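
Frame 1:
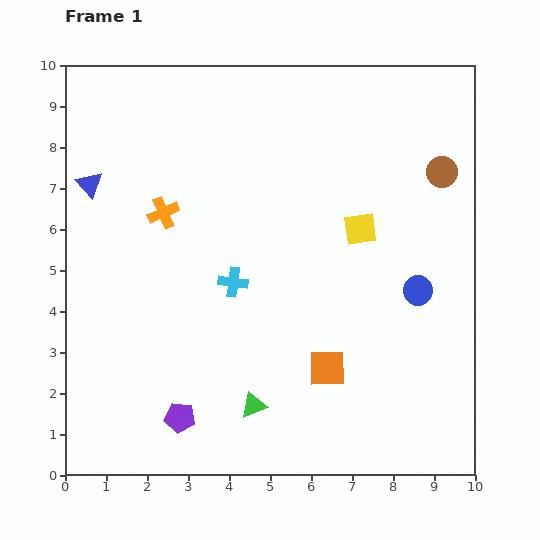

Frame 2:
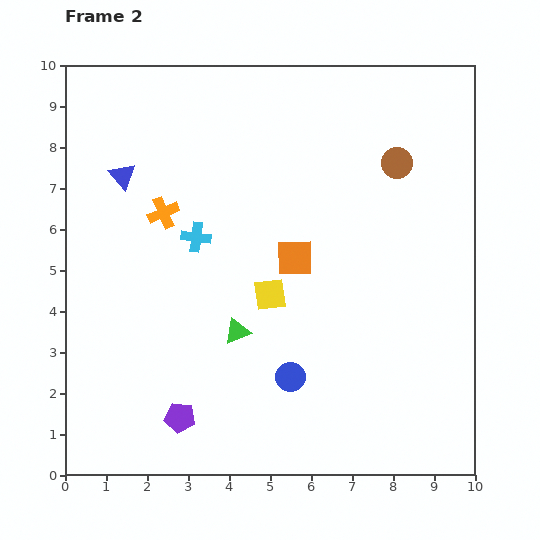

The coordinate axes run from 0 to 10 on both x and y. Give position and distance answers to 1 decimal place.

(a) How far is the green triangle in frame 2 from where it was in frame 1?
1.8

The green triangle moved from (4.6, 1.7) to (4.2, 3.5), a distance of √(0.4² + 1.8²) ≈ 1.8.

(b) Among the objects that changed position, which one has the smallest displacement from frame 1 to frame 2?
the blue triangle

(moved 0.8)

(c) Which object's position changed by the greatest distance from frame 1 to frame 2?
the blue circle

(moved 3.7; next 2.8)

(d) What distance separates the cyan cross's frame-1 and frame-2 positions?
1.4

The cyan cross moved from (4.1, 4.7) to (3.2, 5.8), a distance of √(0.9² + 1.1²) ≈ 1.4.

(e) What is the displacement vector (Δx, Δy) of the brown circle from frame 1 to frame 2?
(-1.1, 0.2)

The brown circle was at (9.2, 7.4) in frame 1 and (8.1, 7.6) in frame 2.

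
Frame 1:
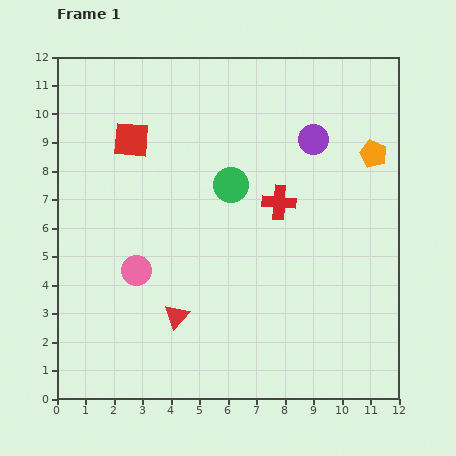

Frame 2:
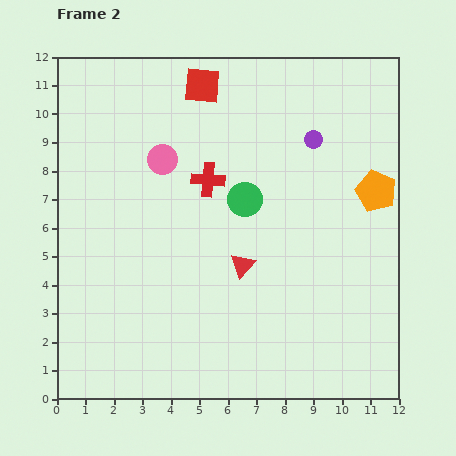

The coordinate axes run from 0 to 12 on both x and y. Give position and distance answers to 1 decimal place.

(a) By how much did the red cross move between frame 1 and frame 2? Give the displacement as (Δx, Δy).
(-2.5, 0.8)

The red cross was at (7.8, 6.9) in frame 1 and (5.3, 7.7) in frame 2.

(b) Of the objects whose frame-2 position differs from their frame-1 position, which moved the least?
the green circle

(moved 0.7)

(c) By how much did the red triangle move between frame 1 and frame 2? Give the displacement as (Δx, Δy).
(2.3, 1.8)

The red triangle was at (4.2, 2.9) in frame 1 and (6.5, 4.7) in frame 2.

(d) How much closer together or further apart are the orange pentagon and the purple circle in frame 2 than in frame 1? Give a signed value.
+0.6

Distance in frame 1: 2.2. Distance in frame 2: 2.8.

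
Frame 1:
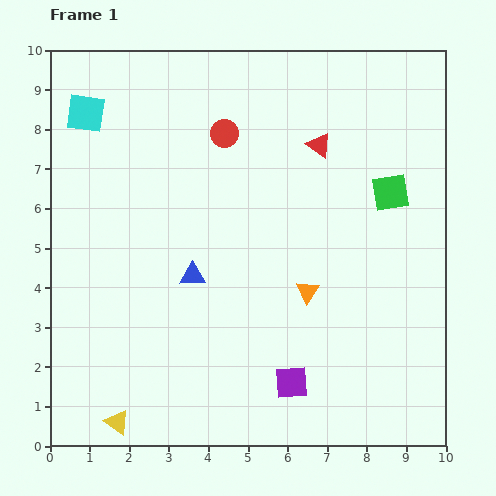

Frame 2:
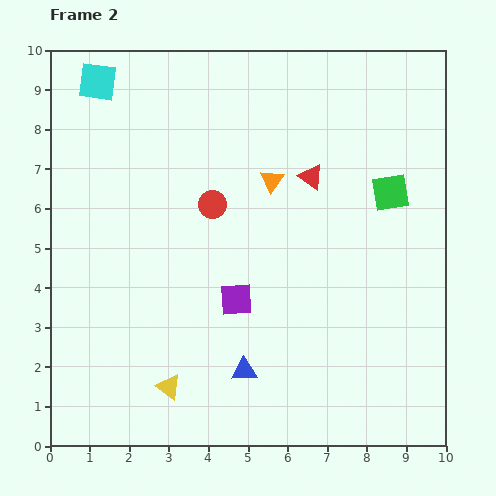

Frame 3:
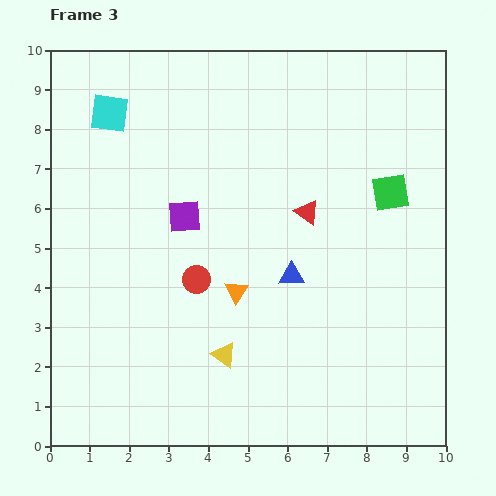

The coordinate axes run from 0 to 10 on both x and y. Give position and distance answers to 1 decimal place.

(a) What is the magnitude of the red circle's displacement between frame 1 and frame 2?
1.8

The red circle moved from (4.4, 7.9) to (4.1, 6.1), a distance of √(0.3² + 1.8²) ≈ 1.8.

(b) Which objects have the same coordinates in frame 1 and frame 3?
the green square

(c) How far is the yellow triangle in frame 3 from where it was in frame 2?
1.6

The yellow triangle moved from (3.0, 1.5) to (4.4, 2.3), a distance of √(1.4² + 0.8²) ≈ 1.6.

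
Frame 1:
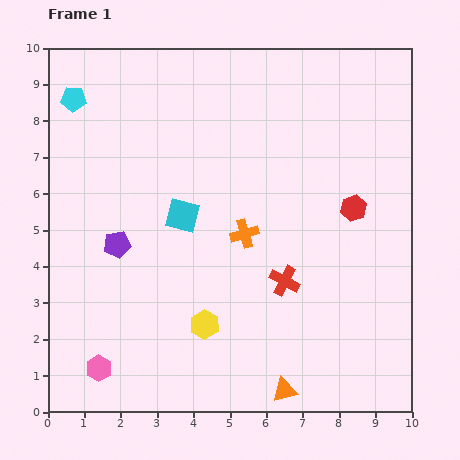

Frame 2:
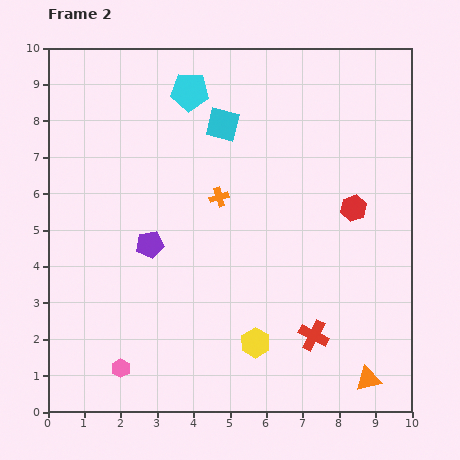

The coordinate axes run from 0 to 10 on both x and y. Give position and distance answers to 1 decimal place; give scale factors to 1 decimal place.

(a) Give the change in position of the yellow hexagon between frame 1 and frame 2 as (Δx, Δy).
(1.4, -0.5)

The yellow hexagon was at (4.3, 2.4) in frame 1 and (5.7, 1.9) in frame 2.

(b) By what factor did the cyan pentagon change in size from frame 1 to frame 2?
1.5×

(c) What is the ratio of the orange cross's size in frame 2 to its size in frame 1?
0.7×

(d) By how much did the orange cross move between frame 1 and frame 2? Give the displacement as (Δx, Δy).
(-0.7, 1.0)

The orange cross was at (5.4, 4.9) in frame 1 and (4.7, 5.9) in frame 2.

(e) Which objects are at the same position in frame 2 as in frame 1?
the red hexagon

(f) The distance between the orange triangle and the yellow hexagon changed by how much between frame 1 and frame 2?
+0.5

Distance in frame 1: 2.8. Distance in frame 2: 3.3.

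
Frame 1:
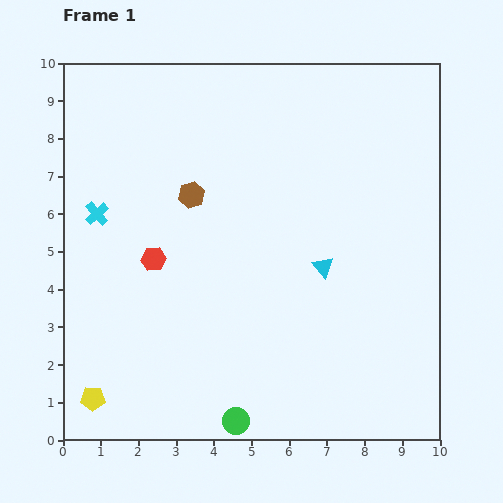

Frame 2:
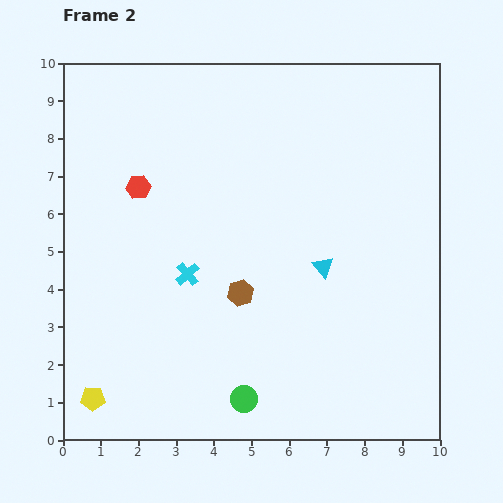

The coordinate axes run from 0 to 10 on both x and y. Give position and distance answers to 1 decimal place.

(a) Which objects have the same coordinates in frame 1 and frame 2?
the cyan triangle, the yellow pentagon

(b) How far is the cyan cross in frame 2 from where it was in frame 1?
2.9

The cyan cross moved from (0.9, 6.0) to (3.3, 4.4), a distance of √(2.4² + 1.6²) ≈ 2.9.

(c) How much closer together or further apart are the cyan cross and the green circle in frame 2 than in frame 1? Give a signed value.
-3.0

Distance in frame 1: 6.6. Distance in frame 2: 3.6.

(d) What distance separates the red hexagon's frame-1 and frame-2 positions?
1.9

The red hexagon moved from (2.4, 4.8) to (2.0, 6.7), a distance of √(0.4² + 1.9²) ≈ 1.9.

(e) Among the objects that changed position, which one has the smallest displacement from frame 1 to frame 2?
the green circle

(moved 0.6)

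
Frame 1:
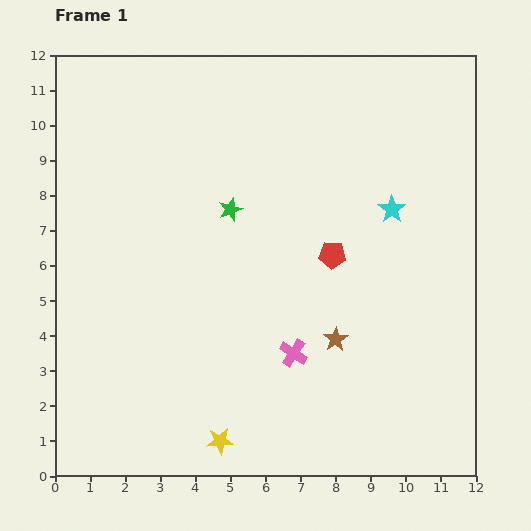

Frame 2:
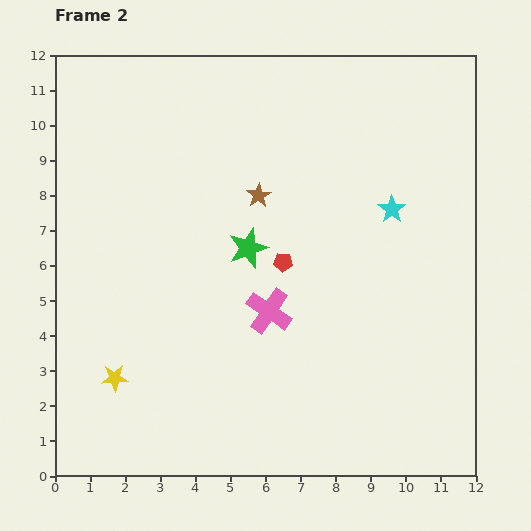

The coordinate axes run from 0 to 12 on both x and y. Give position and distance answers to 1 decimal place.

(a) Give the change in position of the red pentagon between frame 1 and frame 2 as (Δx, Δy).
(-1.4, -0.2)

The red pentagon was at (7.9, 6.3) in frame 1 and (6.5, 6.1) in frame 2.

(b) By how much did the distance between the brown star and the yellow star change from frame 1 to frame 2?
+2.2

Distance in frame 1: 4.4. Distance in frame 2: 6.6.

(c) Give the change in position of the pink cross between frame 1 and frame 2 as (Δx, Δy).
(-0.7, 1.2)

The pink cross was at (6.8, 3.5) in frame 1 and (6.1, 4.7) in frame 2.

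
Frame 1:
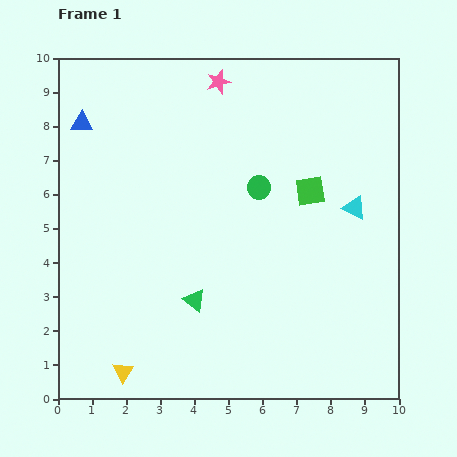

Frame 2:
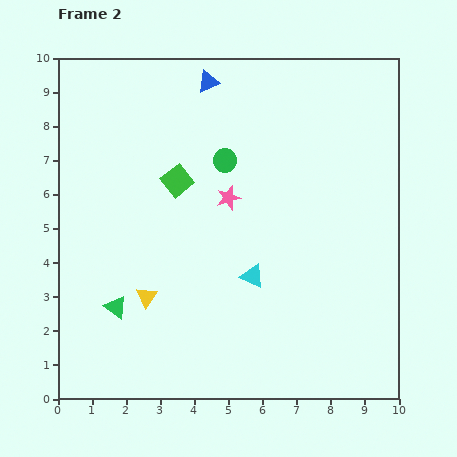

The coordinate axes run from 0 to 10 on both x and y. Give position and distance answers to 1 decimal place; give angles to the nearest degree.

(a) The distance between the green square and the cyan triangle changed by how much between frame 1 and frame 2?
+2.2

Distance in frame 1: 1.4. Distance in frame 2: 3.6.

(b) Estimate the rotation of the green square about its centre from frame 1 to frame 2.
31° counter-clockwise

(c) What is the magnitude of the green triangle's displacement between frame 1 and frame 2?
2.3

The green triangle moved from (4.0, 2.9) to (1.7, 2.7), a distance of √(2.3² + 0.2²) ≈ 2.3.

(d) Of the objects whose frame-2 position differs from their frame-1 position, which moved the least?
the green circle

(moved 1.3)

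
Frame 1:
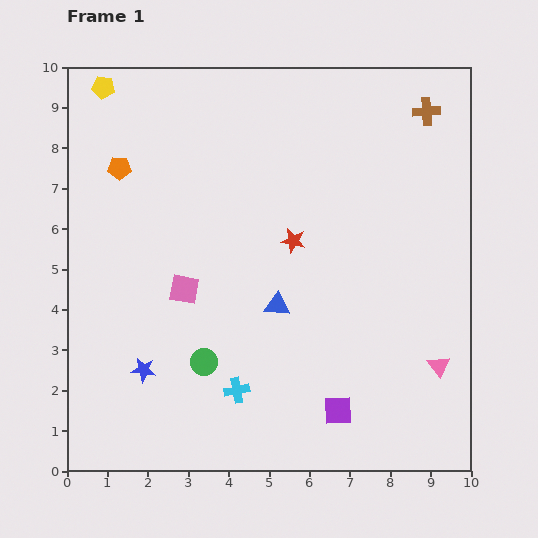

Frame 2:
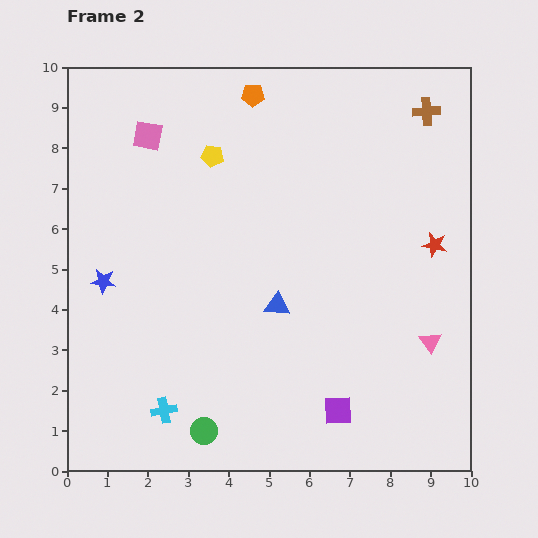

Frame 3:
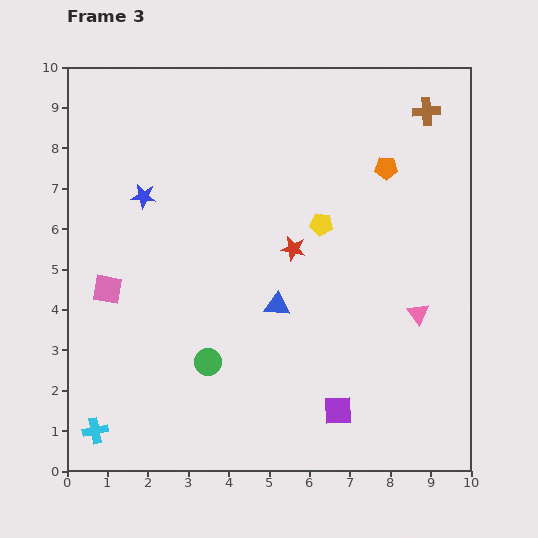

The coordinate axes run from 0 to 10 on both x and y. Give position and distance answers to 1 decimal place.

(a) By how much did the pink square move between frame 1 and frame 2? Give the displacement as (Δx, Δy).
(-0.9, 3.8)

The pink square was at (2.9, 4.5) in frame 1 and (2.0, 8.3) in frame 2.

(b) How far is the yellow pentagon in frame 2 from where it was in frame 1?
3.2

The yellow pentagon moved from (0.9, 9.5) to (3.6, 7.8), a distance of √(2.7² + 1.7²) ≈ 3.2.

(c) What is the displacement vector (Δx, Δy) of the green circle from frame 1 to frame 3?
(0.1, 0.0)

The green circle was at (3.4, 2.7) in frame 1 and (3.5, 2.7) in frame 3.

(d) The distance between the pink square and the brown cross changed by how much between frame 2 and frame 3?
+2.1

Distance in frame 2: 6.9. Distance in frame 3: 9.0.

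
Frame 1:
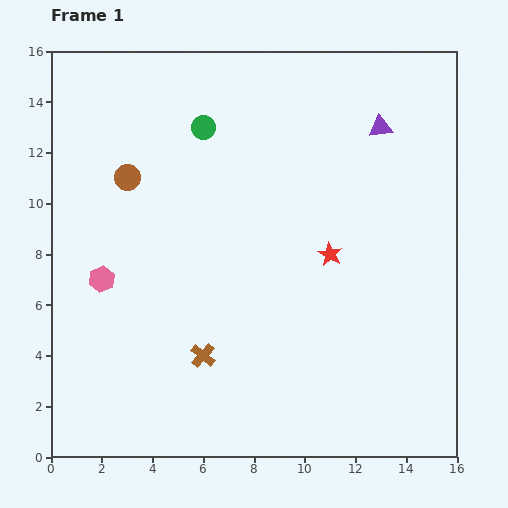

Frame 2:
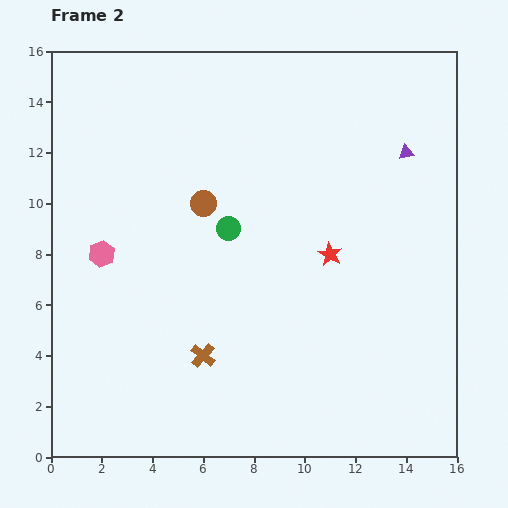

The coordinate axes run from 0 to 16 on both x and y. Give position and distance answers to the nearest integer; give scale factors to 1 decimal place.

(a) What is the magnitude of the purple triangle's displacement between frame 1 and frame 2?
1

The purple triangle moved from (13, 13) to (14, 12), a distance of √(1² + 1²) ≈ 1.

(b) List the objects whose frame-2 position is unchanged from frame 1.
the brown cross, the red star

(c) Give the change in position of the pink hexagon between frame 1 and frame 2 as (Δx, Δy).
(0, 1)

The pink hexagon was at (2, 7) in frame 1 and (2, 8) in frame 2.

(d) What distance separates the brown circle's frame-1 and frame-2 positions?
3

The brown circle moved from (3, 11) to (6, 10), a distance of √(3² + 1²) ≈ 3.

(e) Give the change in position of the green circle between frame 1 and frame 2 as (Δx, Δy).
(1, -4)

The green circle was at (6, 13) in frame 1 and (7, 9) in frame 2.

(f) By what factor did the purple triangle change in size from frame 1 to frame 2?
0.6×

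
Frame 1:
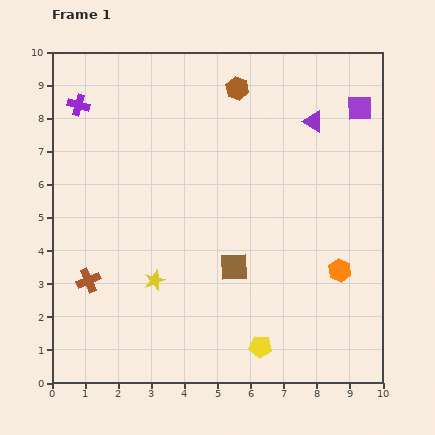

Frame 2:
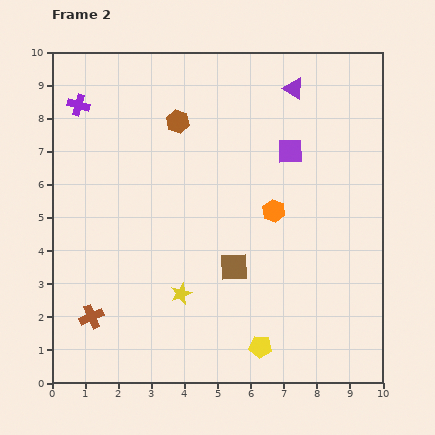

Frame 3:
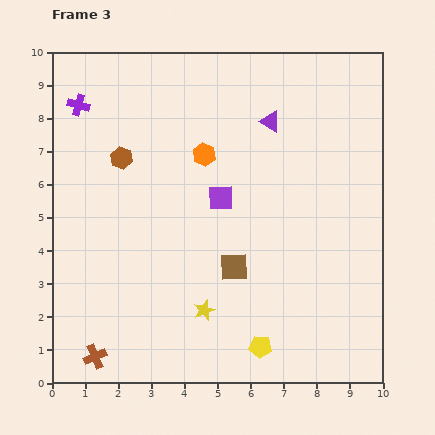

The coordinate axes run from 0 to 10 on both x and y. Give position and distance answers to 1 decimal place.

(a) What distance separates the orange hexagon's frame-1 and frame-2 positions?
2.7

The orange hexagon moved from (8.7, 3.4) to (6.7, 5.2), a distance of √(2.0² + 1.8²) ≈ 2.7.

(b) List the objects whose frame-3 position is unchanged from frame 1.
the brown square, the yellow pentagon, the purple cross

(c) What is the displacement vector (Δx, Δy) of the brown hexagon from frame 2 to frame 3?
(-1.7, -1.1)

The brown hexagon was at (3.8, 7.9) in frame 2 and (2.1, 6.8) in frame 3.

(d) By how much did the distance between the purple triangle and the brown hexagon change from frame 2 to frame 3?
+1.0

Distance in frame 2: 3.6. Distance in frame 3: 4.6.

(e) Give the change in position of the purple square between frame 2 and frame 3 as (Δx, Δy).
(-2.1, -1.4)

The purple square was at (7.2, 7.0) in frame 2 and (5.1, 5.6) in frame 3.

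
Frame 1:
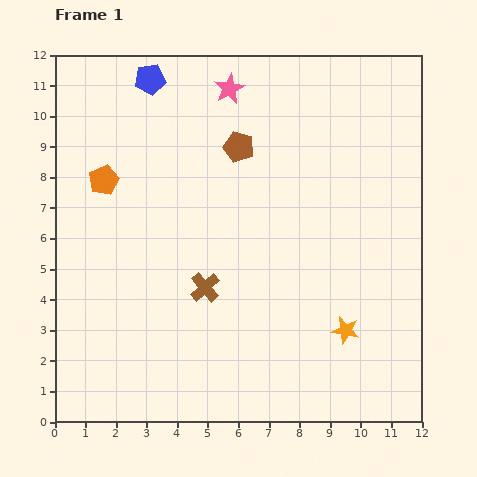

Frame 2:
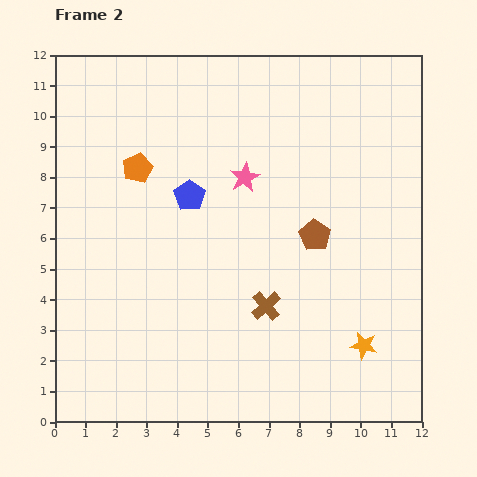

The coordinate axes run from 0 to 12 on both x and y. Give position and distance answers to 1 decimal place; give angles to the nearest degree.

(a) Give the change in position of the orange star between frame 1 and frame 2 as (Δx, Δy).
(0.6, -0.5)

The orange star was at (9.5, 3.0) in frame 1 and (10.1, 2.5) in frame 2.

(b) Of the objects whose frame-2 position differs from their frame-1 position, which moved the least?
the orange star

(moved 0.8)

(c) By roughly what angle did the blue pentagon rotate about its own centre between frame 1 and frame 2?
28° counter-clockwise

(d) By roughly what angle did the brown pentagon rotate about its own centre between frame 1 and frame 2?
16° clockwise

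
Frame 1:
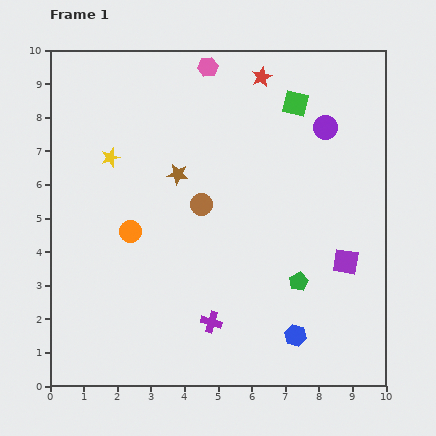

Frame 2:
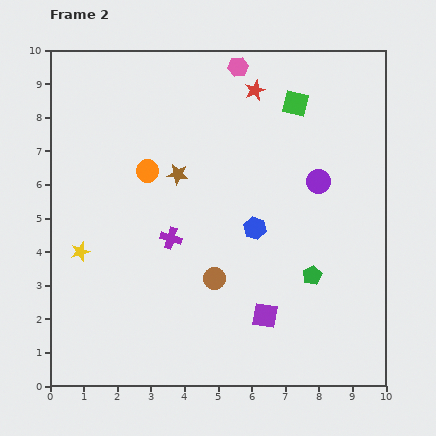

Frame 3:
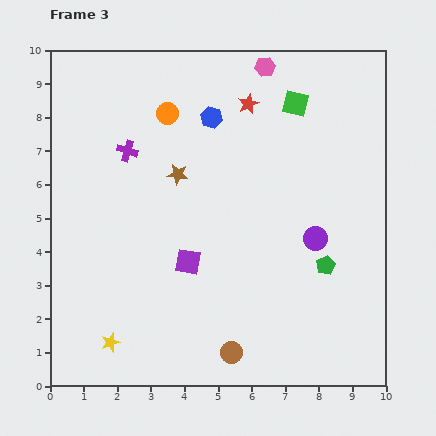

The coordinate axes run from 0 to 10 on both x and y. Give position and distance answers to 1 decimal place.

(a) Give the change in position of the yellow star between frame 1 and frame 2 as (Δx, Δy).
(-0.9, -2.8)

The yellow star was at (1.8, 6.8) in frame 1 and (0.9, 4.0) in frame 2.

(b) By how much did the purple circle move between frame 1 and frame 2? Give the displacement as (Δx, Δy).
(-0.2, -1.6)

The purple circle was at (8.2, 7.7) in frame 1 and (8.0, 6.1) in frame 2.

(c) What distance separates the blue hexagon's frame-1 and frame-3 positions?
7.0

The blue hexagon moved from (7.3, 1.5) to (4.8, 8.0), a distance of √(2.5² + 6.5²) ≈ 7.0.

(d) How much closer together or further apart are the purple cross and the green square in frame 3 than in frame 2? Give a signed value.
-0.2

Distance in frame 2: 5.4. Distance in frame 3: 5.2.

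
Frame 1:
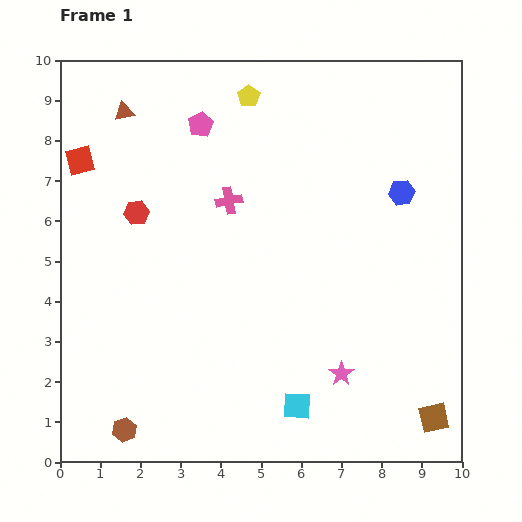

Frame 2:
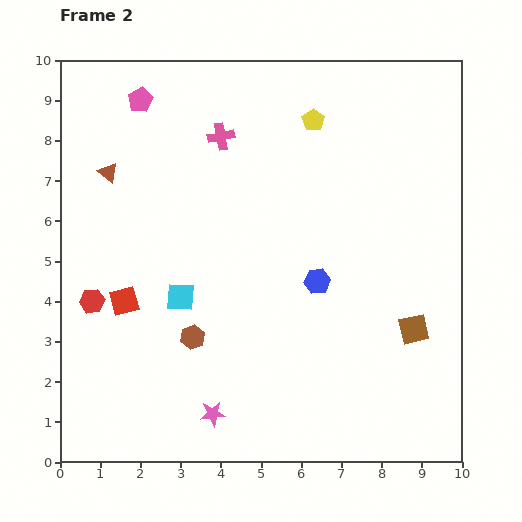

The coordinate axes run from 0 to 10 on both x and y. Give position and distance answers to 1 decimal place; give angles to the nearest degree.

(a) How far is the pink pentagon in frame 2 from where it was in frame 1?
1.6

The pink pentagon moved from (3.5, 8.4) to (2.0, 9.0), a distance of √(1.5² + 0.6²) ≈ 1.6.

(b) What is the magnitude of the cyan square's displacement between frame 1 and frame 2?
4.0

The cyan square moved from (5.9, 1.4) to (3.0, 4.1), a distance of √(2.9² + 2.7²) ≈ 4.0.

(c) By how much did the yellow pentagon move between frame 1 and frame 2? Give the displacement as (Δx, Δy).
(1.6, -0.6)

The yellow pentagon was at (4.7, 9.1) in frame 1 and (6.3, 8.5) in frame 2.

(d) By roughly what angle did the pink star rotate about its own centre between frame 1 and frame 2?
28° clockwise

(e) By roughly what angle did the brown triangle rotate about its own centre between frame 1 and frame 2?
51° clockwise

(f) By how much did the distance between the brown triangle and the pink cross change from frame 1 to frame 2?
-0.5

Distance in frame 1: 3.4. Distance in frame 2: 2.9.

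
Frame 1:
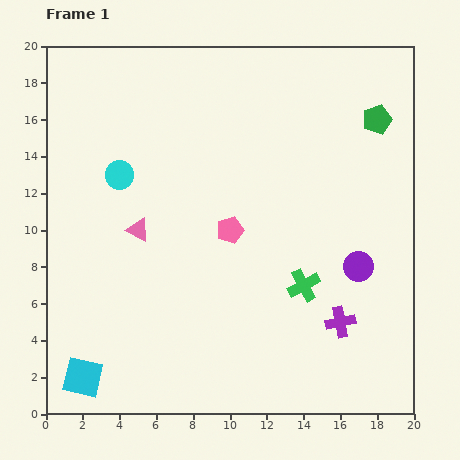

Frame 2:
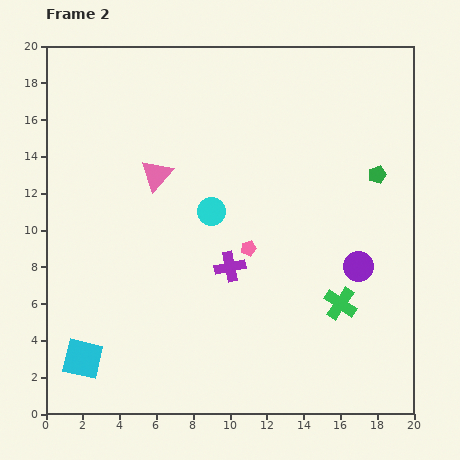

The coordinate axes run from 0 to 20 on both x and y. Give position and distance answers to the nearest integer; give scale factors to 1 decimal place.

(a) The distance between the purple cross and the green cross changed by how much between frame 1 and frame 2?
+3

Distance in frame 1: 3. Distance in frame 2: 6.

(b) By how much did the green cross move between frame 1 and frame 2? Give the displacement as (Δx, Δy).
(2, -1)

The green cross was at (14, 7) in frame 1 and (16, 6) in frame 2.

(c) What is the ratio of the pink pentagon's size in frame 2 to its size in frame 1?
0.6×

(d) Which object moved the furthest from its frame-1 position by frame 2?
the purple cross

(moved 7; next 5)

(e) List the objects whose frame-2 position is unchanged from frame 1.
the purple circle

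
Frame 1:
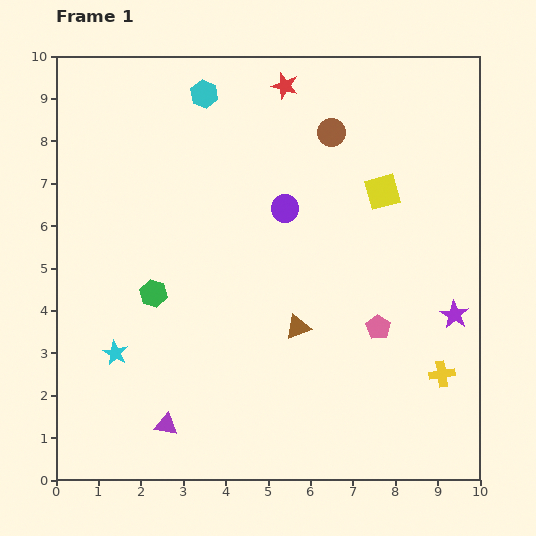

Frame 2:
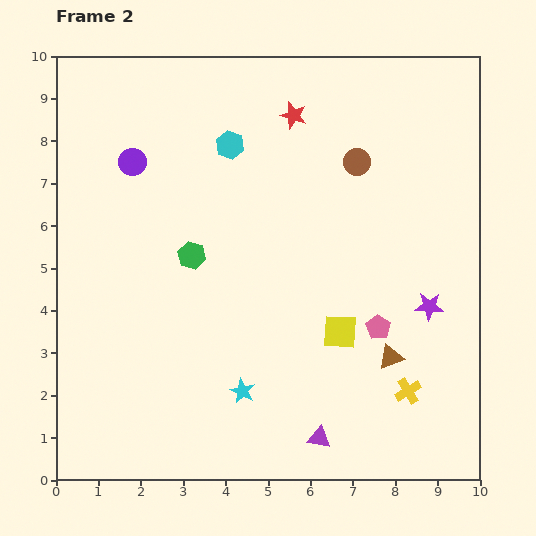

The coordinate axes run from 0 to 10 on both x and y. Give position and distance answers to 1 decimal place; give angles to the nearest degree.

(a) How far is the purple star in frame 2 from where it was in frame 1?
0.6

The purple star moved from (9.4, 3.9) to (8.8, 4.1), a distance of √(0.6² + 0.2²) ≈ 0.6.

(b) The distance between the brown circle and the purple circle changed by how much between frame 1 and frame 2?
+3.2

Distance in frame 1: 2.1. Distance in frame 2: 5.3.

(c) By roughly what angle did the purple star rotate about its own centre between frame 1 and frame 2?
27° counter-clockwise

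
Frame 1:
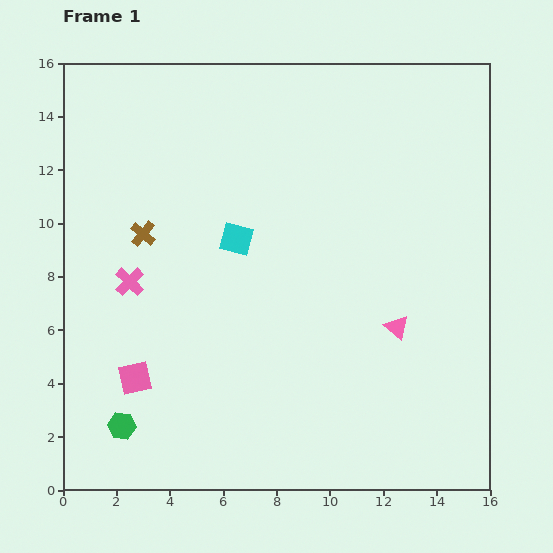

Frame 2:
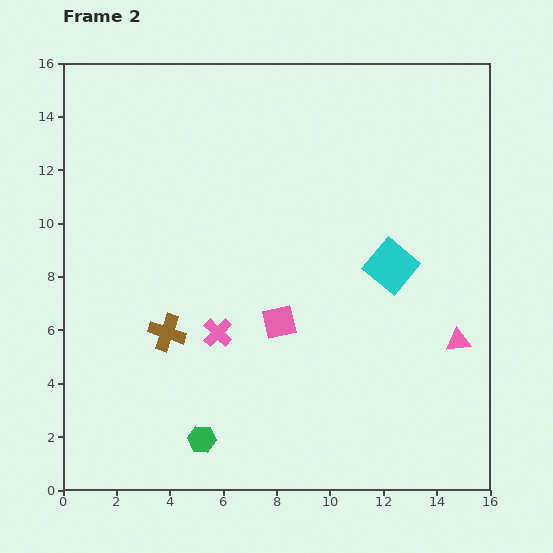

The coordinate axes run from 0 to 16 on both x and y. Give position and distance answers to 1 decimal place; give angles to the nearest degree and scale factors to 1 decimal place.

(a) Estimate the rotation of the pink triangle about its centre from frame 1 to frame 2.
48° counter-clockwise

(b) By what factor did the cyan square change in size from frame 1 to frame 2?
1.5×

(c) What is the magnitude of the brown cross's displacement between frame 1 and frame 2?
3.8

The brown cross moved from (3.0, 9.6) to (3.9, 5.9), a distance of √(0.9² + 3.7²) ≈ 3.8.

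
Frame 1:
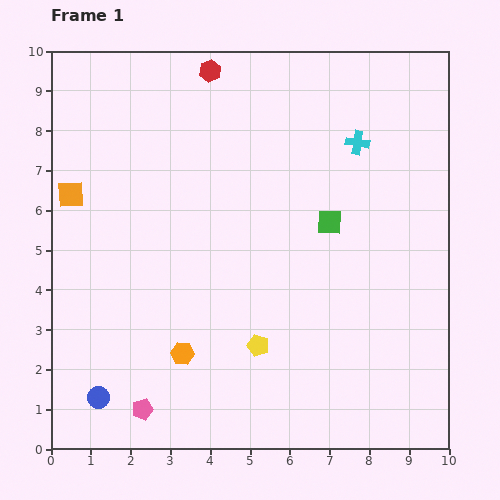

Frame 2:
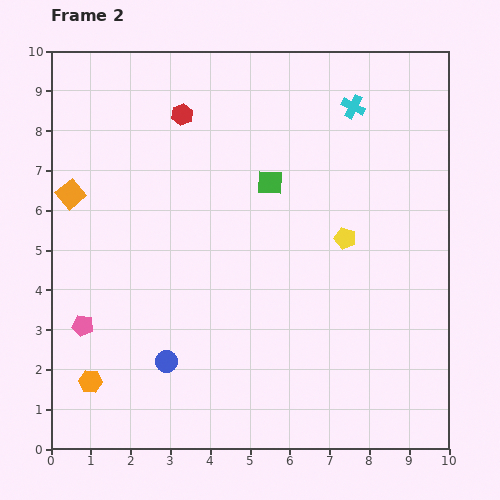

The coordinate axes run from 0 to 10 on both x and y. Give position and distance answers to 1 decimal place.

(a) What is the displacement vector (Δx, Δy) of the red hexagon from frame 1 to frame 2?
(-0.7, -1.1)

The red hexagon was at (4.0, 9.5) in frame 1 and (3.3, 8.4) in frame 2.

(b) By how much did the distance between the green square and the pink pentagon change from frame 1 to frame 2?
-0.7

Distance in frame 1: 6.6. Distance in frame 2: 5.9.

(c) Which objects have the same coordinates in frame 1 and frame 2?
the orange square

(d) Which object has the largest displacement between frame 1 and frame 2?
the yellow pentagon

(moved 3.5; next 2.6)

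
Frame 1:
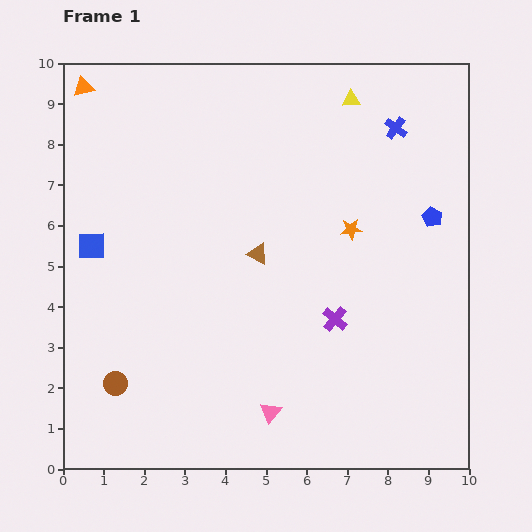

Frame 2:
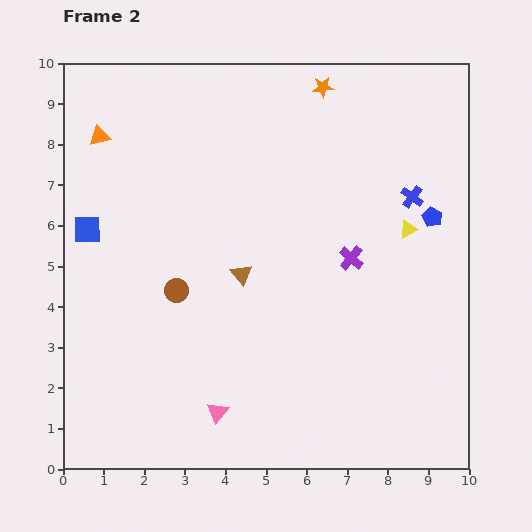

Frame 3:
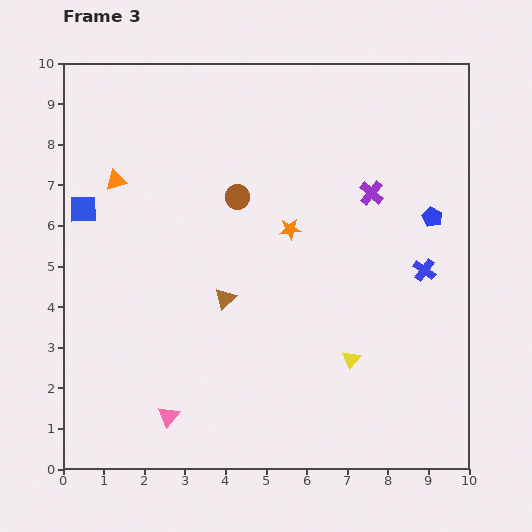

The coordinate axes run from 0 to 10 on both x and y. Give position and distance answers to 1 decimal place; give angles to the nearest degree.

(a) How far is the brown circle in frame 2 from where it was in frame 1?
2.7

The brown circle moved from (1.3, 2.1) to (2.8, 4.4), a distance of √(1.5² + 2.3²) ≈ 2.7.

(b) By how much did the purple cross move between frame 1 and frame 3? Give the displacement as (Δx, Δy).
(0.9, 3.1)

The purple cross was at (6.7, 3.7) in frame 1 and (7.6, 6.8) in frame 3.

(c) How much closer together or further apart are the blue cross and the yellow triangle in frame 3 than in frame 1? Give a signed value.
+1.5

Distance in frame 1: 1.3. Distance in frame 3: 2.8.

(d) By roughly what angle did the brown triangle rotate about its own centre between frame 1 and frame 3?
48° clockwise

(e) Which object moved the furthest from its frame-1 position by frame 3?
the yellow triangle

(moved 6.4; next 5.5)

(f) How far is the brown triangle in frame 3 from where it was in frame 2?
0.7

The brown triangle moved from (4.4, 4.8) to (4.0, 4.2), a distance of √(0.4² + 0.6²) ≈ 0.7.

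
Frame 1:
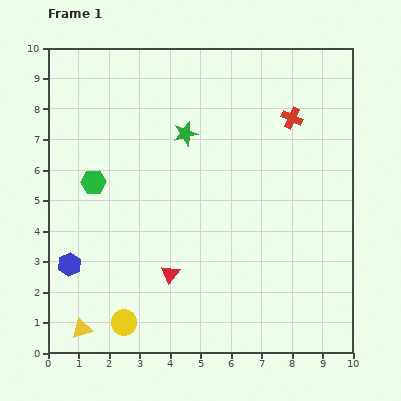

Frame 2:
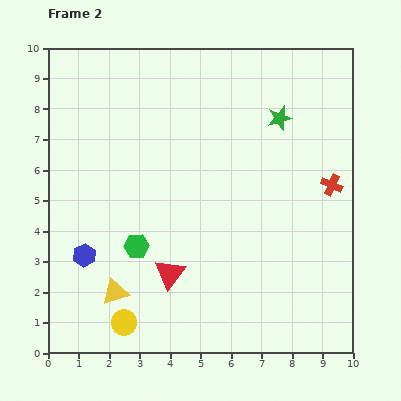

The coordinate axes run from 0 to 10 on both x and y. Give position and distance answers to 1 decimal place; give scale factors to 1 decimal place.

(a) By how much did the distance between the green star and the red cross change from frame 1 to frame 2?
-0.7

Distance in frame 1: 3.5. Distance in frame 2: 2.8.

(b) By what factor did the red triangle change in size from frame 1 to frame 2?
1.6×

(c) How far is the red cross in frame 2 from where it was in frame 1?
2.6

The red cross moved from (8.0, 7.7) to (9.3, 5.5), a distance of √(1.3² + 2.2²) ≈ 2.6.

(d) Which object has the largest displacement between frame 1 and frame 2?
the green star

(moved 3.1; next 2.6)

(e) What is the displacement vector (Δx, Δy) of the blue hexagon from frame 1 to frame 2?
(0.5, 0.3)

The blue hexagon was at (0.7, 2.9) in frame 1 and (1.2, 3.2) in frame 2.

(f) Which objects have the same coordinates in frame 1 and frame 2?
the red triangle, the yellow circle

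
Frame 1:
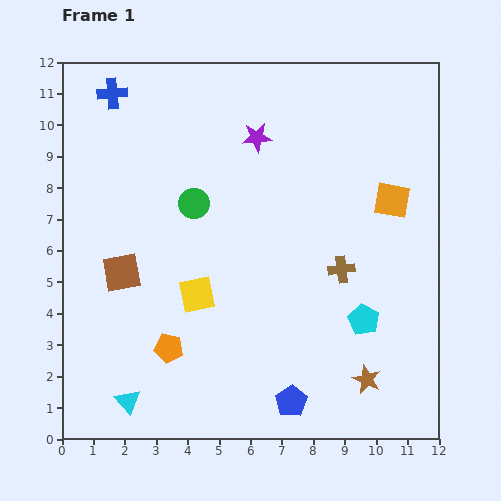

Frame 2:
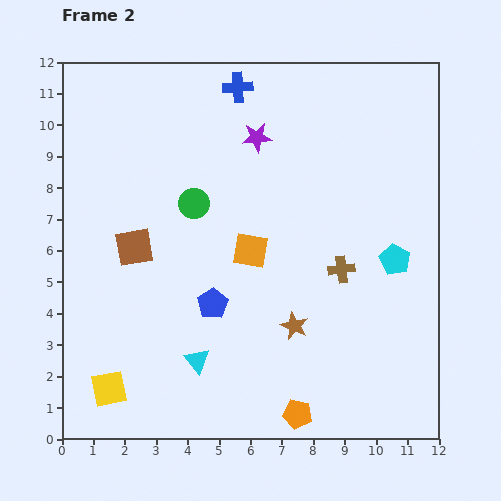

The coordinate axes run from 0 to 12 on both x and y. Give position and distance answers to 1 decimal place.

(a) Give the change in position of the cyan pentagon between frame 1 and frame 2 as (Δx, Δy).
(1.0, 1.9)

The cyan pentagon was at (9.6, 3.8) in frame 1 and (10.6, 5.7) in frame 2.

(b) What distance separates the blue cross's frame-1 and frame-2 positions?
4.0

The blue cross moved from (1.6, 11.0) to (5.6, 11.2), a distance of √(4.0² + 0.2²) ≈ 4.0.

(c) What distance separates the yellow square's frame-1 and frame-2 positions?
4.1

The yellow square moved from (4.3, 4.6) to (1.5, 1.6), a distance of √(2.8² + 3.0²) ≈ 4.1.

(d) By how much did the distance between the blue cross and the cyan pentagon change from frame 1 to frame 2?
-3.4

Distance in frame 1: 10.8. Distance in frame 2: 7.4.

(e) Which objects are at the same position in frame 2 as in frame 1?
the green circle, the brown cross, the purple star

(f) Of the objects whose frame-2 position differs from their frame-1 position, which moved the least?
the brown square

(moved 0.9)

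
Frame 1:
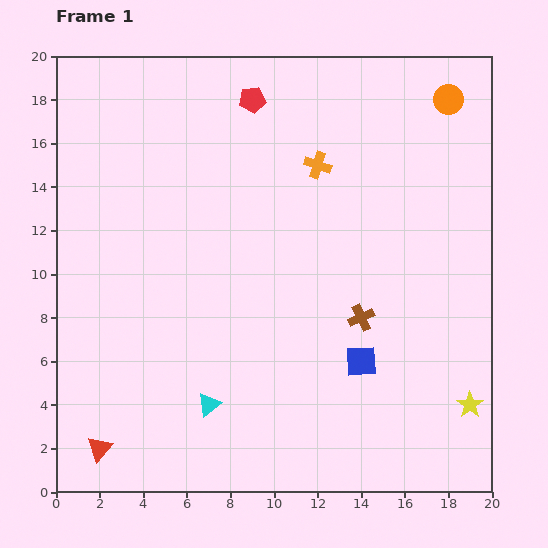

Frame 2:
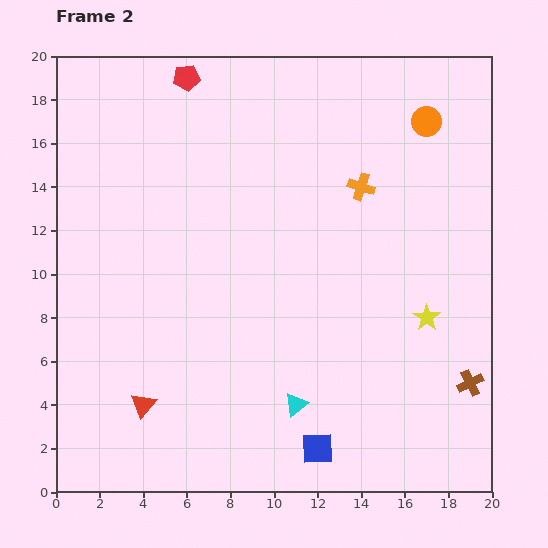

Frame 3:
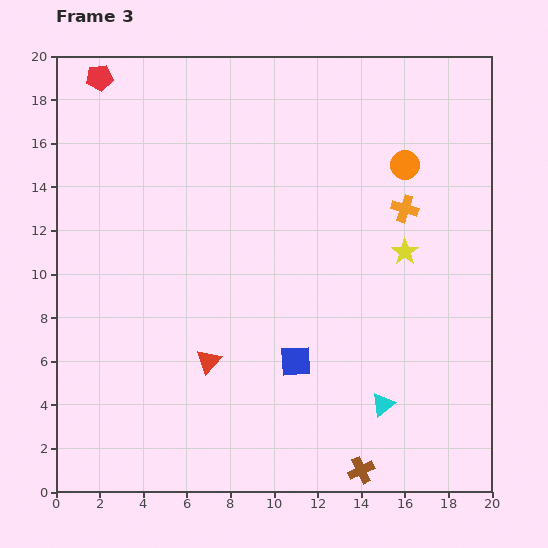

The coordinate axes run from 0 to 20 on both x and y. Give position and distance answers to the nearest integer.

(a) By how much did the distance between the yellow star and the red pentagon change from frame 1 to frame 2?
-1

Distance in frame 1: 17. Distance in frame 2: 16.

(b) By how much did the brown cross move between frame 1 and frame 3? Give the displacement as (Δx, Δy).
(0, -7)

The brown cross was at (14, 8) in frame 1 and (14, 1) in frame 3.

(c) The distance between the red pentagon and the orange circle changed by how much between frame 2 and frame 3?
+4

Distance in frame 2: 11. Distance in frame 3: 15.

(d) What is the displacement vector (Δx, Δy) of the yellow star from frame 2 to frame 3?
(-1, 3)

The yellow star was at (17, 8) in frame 2 and (16, 11) in frame 3.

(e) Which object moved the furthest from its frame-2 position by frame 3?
the brown cross

(moved 6; next 4)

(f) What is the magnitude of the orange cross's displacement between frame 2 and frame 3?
2

The orange cross moved from (14, 14) to (16, 13), a distance of √(2² + 1²) ≈ 2.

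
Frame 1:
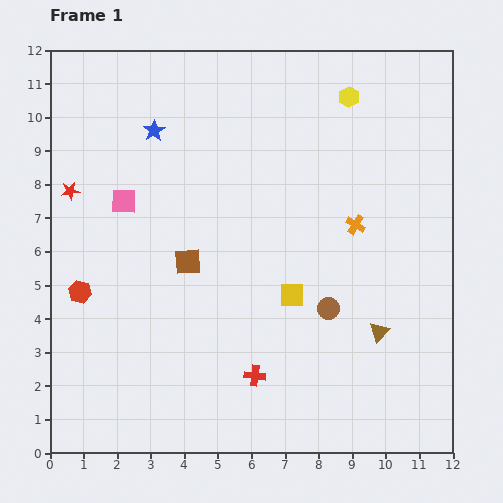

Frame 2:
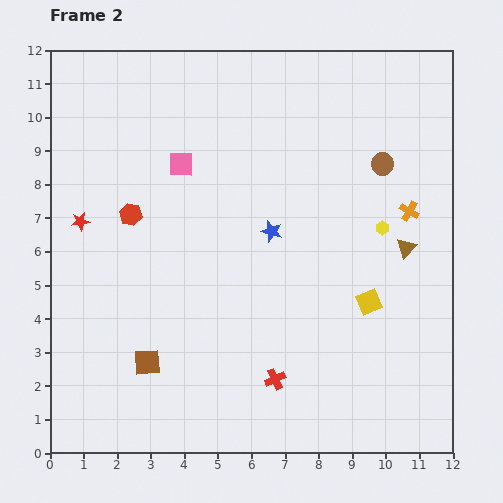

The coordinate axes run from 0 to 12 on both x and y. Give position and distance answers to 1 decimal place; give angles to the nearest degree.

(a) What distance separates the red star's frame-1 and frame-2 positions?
0.9

The red star moved from (0.6, 7.8) to (0.9, 6.9), a distance of √(0.3² + 0.9²) ≈ 0.9.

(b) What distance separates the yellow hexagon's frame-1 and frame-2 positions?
4.0

The yellow hexagon moved from (8.9, 10.6) to (9.9, 6.7), a distance of √(1.0² + 3.9²) ≈ 4.0.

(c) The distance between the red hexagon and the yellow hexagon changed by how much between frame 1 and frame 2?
-2.4

Distance in frame 1: 9.9. Distance in frame 2: 7.5.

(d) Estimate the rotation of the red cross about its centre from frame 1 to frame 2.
30° counter-clockwise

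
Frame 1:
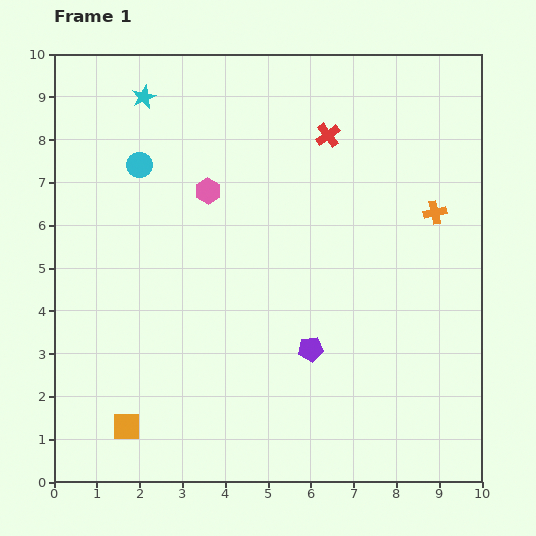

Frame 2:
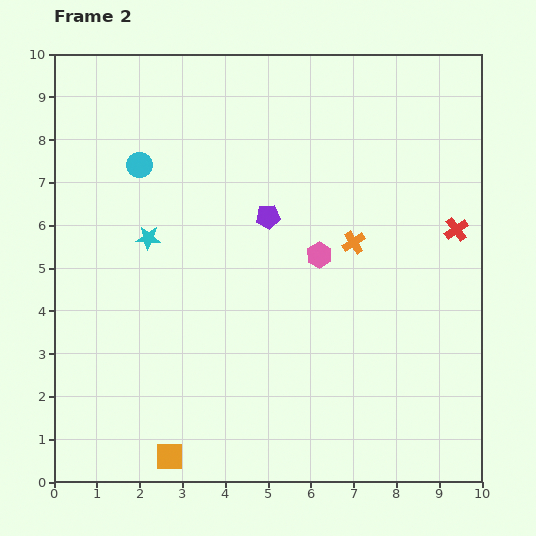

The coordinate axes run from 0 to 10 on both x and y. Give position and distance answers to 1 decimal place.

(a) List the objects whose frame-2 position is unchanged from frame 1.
the cyan circle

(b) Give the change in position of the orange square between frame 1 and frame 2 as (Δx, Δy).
(1.0, -0.7)

The orange square was at (1.7, 1.3) in frame 1 and (2.7, 0.6) in frame 2.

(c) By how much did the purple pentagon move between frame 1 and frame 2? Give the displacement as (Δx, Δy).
(-1.0, 3.1)

The purple pentagon was at (6.0, 3.1) in frame 1 and (5.0, 6.2) in frame 2.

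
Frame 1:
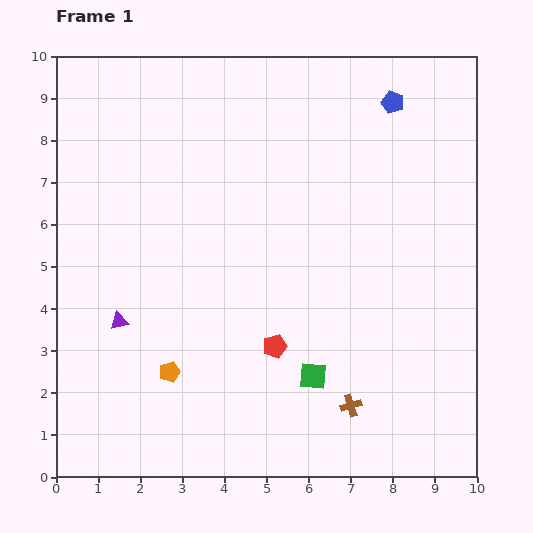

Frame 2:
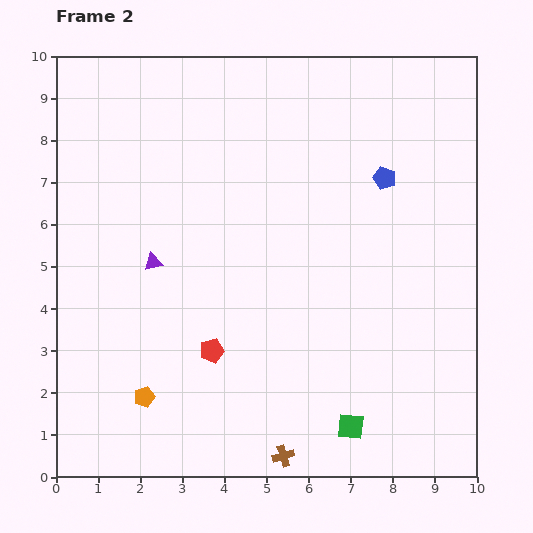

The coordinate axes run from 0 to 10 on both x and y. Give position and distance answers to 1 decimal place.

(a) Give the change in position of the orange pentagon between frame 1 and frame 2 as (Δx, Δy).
(-0.6, -0.6)

The orange pentagon was at (2.7, 2.5) in frame 1 and (2.1, 1.9) in frame 2.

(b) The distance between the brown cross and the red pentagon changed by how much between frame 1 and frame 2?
+0.7

Distance in frame 1: 2.3. Distance in frame 2: 3.0.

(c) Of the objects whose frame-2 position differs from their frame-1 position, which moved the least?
the orange pentagon

(moved 0.8)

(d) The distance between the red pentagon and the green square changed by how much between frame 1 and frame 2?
+2.7

Distance in frame 1: 1.1. Distance in frame 2: 3.8.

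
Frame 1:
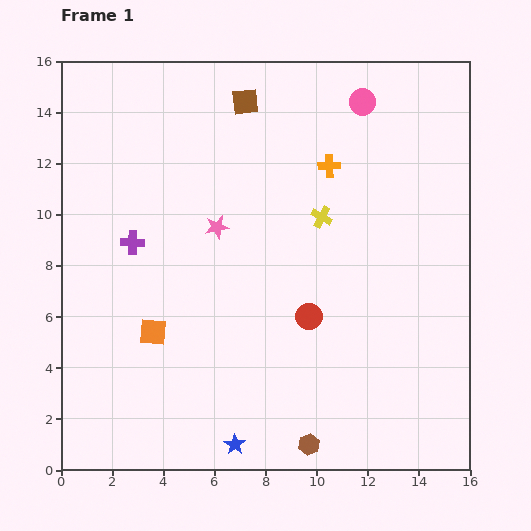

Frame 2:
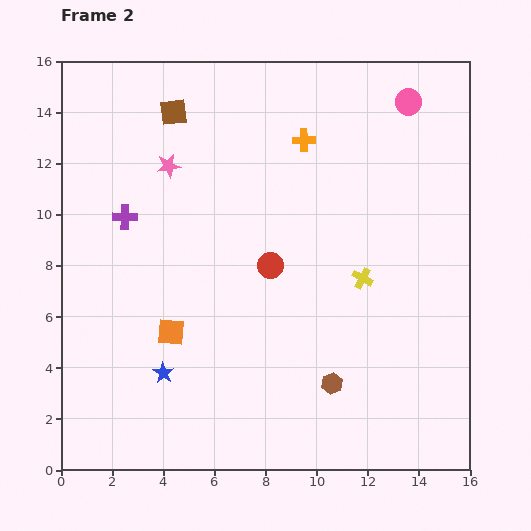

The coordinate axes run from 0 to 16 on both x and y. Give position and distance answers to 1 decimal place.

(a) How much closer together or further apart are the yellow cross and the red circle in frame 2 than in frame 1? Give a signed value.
-0.3

Distance in frame 1: 3.9. Distance in frame 2: 3.6.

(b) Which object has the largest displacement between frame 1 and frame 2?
the blue star

(moved 4.0; next 3.1)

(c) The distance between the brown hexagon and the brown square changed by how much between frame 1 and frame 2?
-1.3

Distance in frame 1: 13.6. Distance in frame 2: 12.3.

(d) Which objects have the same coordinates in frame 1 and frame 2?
none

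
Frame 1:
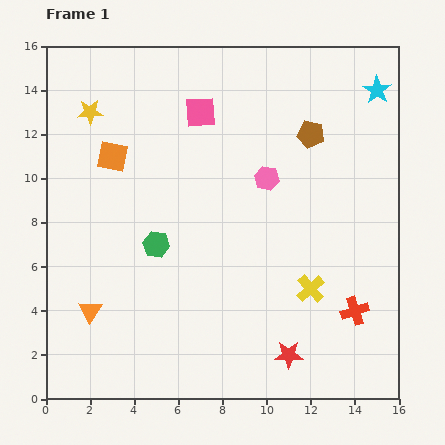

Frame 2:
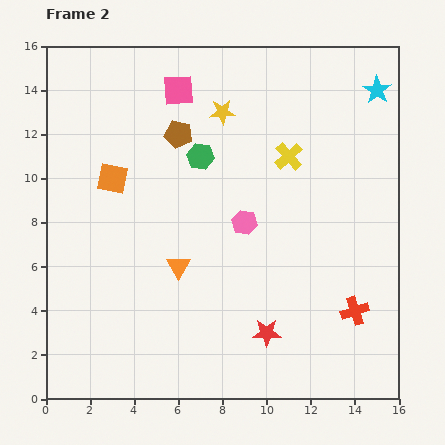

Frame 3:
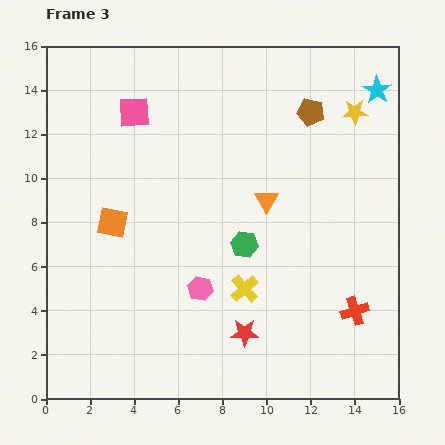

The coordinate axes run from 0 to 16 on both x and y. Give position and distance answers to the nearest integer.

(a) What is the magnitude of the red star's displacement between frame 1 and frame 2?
1

The red star moved from (11, 2) to (10, 3), a distance of √(1² + 1²) ≈ 1.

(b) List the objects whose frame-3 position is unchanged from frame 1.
the cyan star, the red cross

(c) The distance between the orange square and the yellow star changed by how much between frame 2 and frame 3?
+6

Distance in frame 2: 6. Distance in frame 3: 12.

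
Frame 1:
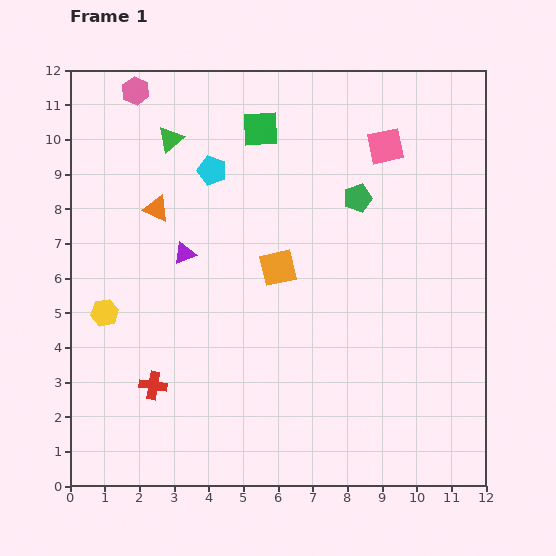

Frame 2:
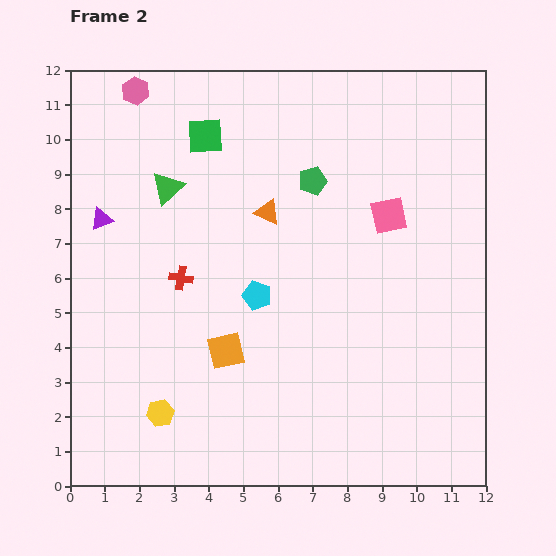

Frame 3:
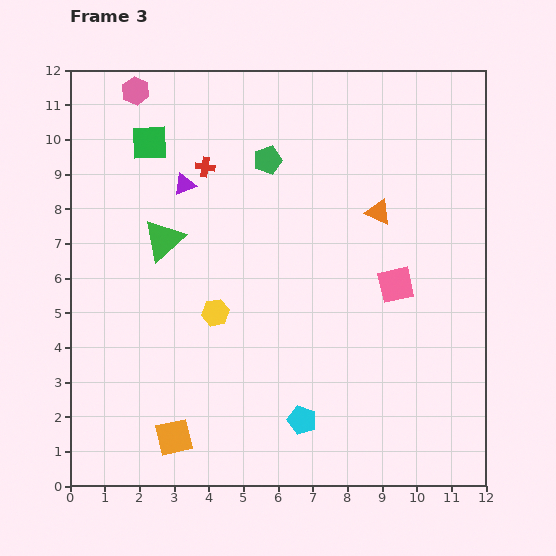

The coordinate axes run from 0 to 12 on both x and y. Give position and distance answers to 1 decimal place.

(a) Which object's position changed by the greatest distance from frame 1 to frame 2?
the cyan pentagon

(moved 3.8; next 3.3)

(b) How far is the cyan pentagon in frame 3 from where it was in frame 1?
7.7

The cyan pentagon moved from (4.1, 9.1) to (6.7, 1.9), a distance of √(2.6² + 7.2²) ≈ 7.7.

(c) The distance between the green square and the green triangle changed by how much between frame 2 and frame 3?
+0.9

Distance in frame 2: 1.9. Distance in frame 3: 2.8.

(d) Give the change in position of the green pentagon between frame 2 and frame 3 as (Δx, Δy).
(-1.3, 0.6)

The green pentagon was at (7.0, 8.8) in frame 2 and (5.7, 9.4) in frame 3.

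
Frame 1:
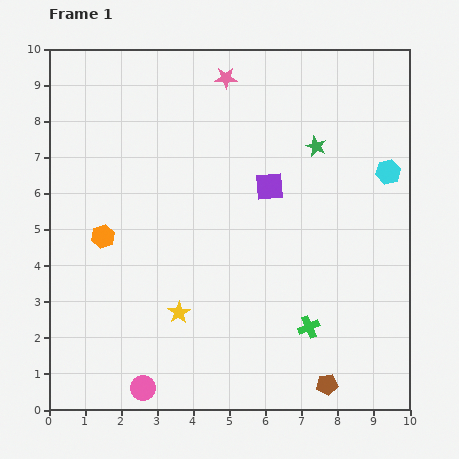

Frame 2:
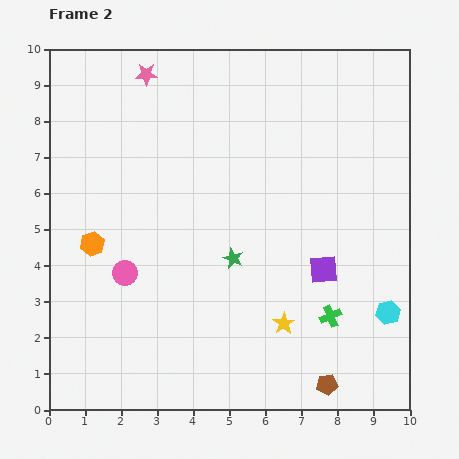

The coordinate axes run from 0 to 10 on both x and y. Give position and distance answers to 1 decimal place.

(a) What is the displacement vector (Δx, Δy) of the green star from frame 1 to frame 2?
(-2.3, -3.1)

The green star was at (7.4, 7.3) in frame 1 and (5.1, 4.2) in frame 2.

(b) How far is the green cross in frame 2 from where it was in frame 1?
0.7

The green cross moved from (7.2, 2.3) to (7.8, 2.6), a distance of √(0.6² + 0.3²) ≈ 0.7.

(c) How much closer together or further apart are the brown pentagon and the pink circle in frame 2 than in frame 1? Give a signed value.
+1.3

Distance in frame 1: 5.1. Distance in frame 2: 6.4.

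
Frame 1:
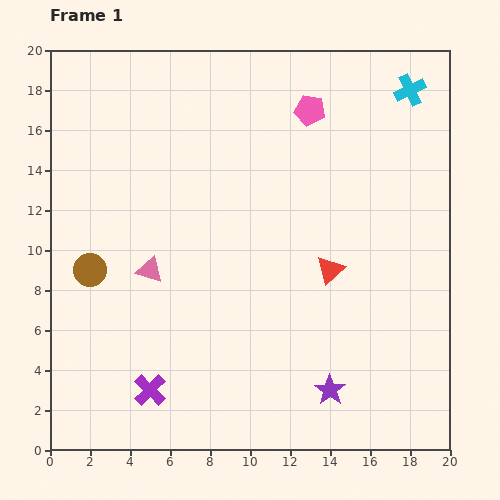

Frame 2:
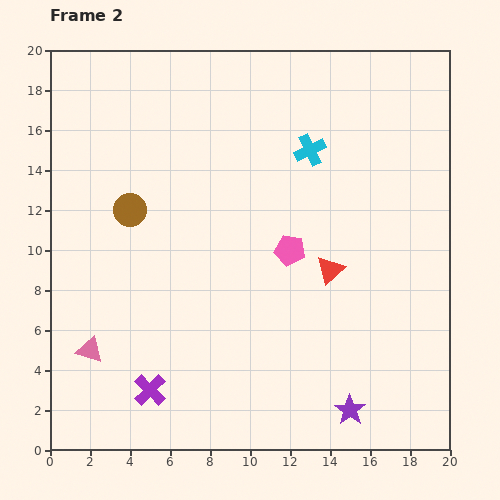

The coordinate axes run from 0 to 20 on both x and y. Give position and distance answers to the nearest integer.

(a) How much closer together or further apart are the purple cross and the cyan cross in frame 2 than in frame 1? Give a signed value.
-6

Distance in frame 1: 20. Distance in frame 2: 14.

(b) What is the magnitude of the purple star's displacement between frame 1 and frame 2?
1

The purple star moved from (14, 3) to (15, 2), a distance of √(1² + 1²) ≈ 1.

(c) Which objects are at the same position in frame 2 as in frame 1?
the red triangle, the purple cross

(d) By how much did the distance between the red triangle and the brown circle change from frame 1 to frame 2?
-2

Distance in frame 1: 12. Distance in frame 2: 10.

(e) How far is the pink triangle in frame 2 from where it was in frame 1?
5

The pink triangle moved from (5, 9) to (2, 5), a distance of √(3² + 4²) ≈ 5.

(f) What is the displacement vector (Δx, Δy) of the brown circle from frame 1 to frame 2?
(2, 3)

The brown circle was at (2, 9) in frame 1 and (4, 12) in frame 2.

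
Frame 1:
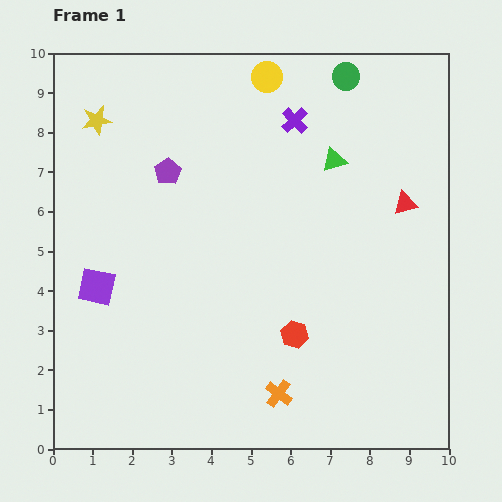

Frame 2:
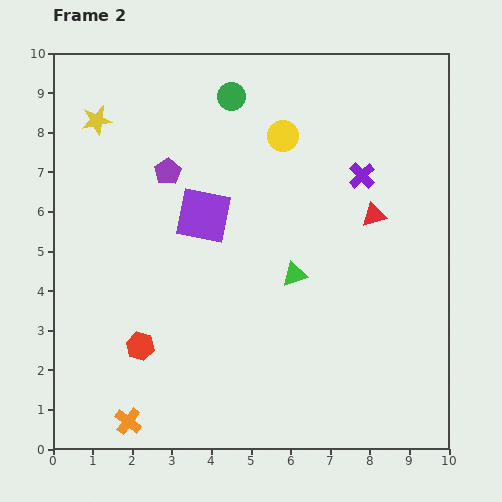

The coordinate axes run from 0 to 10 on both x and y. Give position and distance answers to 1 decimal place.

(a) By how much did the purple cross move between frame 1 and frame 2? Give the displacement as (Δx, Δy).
(1.7, -1.4)

The purple cross was at (6.1, 8.3) in frame 1 and (7.8, 6.9) in frame 2.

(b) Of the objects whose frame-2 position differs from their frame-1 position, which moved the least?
the red triangle

(moved 0.9)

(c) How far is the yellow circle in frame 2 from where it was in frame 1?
1.6

The yellow circle moved from (5.4, 9.4) to (5.8, 7.9), a distance of √(0.4² + 1.5²) ≈ 1.6.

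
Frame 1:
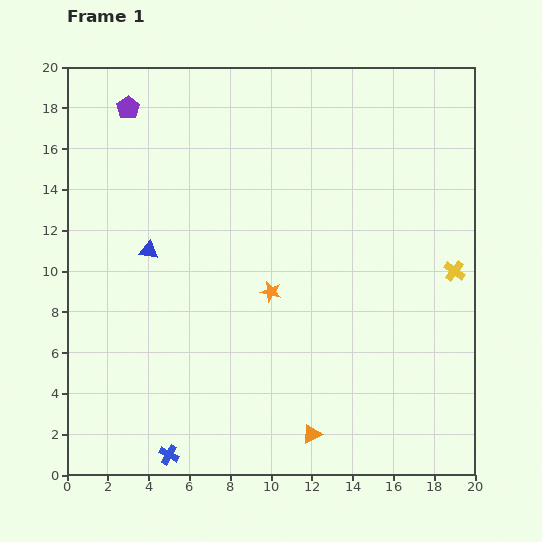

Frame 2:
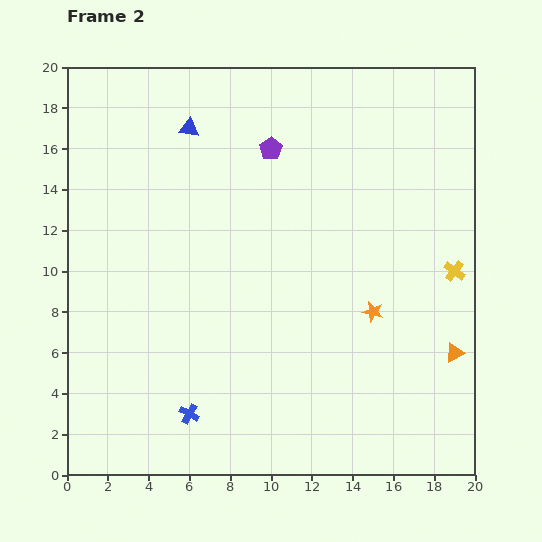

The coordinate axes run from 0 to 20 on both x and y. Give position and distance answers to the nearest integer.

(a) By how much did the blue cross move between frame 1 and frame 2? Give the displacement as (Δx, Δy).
(1, 2)

The blue cross was at (5, 1) in frame 1 and (6, 3) in frame 2.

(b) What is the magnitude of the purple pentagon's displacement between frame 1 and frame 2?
7

The purple pentagon moved from (3, 18) to (10, 16), a distance of √(7² + 2²) ≈ 7.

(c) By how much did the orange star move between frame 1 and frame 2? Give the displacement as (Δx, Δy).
(5, -1)

The orange star was at (10, 9) in frame 1 and (15, 8) in frame 2.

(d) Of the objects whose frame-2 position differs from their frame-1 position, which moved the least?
the blue cross

(moved 2)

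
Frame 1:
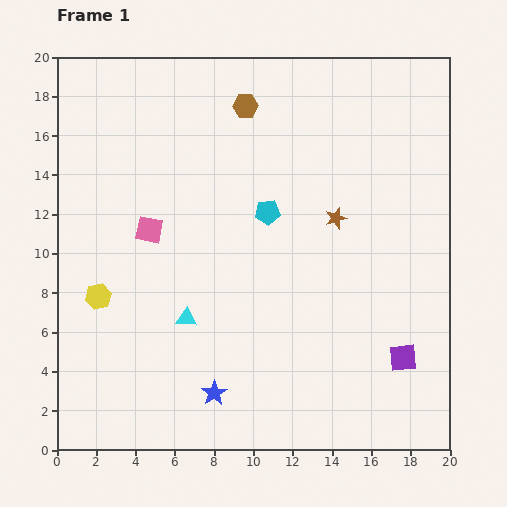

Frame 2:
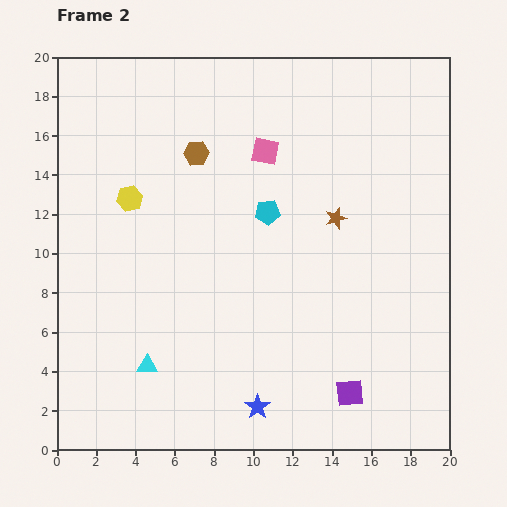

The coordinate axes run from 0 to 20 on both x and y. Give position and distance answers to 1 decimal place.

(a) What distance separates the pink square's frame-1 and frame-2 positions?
7.1

The pink square moved from (4.7, 11.2) to (10.6, 15.2), a distance of √(5.9² + 4.0²) ≈ 7.1.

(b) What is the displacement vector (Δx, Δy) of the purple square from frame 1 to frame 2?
(-2.7, -1.8)

The purple square was at (17.6, 4.7) in frame 1 and (14.9, 2.9) in frame 2.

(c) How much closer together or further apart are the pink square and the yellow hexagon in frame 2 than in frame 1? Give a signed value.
+3.0

Distance in frame 1: 4.3. Distance in frame 2: 7.3.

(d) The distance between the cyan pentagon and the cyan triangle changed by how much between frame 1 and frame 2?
+3.1

Distance in frame 1: 6.8. Distance in frame 2: 9.9.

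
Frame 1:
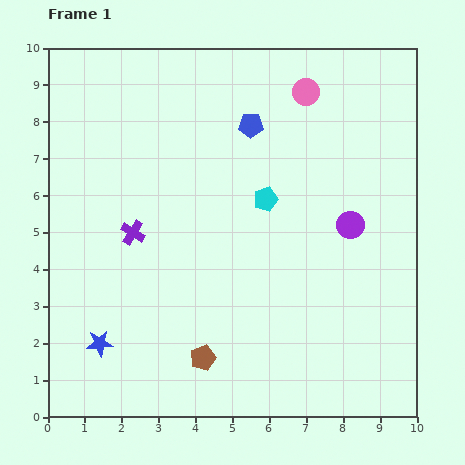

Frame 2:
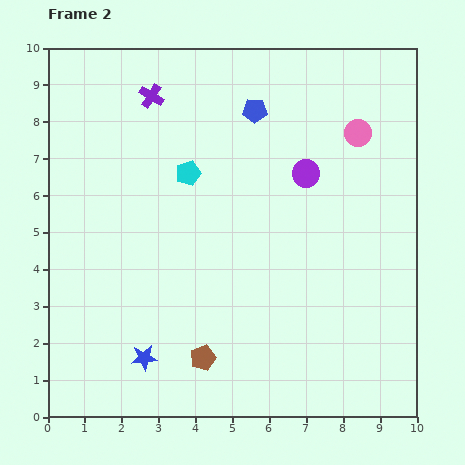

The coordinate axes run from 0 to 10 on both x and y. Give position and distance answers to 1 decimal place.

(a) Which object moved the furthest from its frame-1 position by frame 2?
the purple cross

(moved 3.7; next 2.2)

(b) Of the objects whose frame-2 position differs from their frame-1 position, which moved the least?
the blue pentagon

(moved 0.4)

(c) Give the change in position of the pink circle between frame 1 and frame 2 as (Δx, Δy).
(1.4, -1.1)

The pink circle was at (7.0, 8.8) in frame 1 and (8.4, 7.7) in frame 2.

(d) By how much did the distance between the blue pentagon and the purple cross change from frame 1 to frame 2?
-1.5

Distance in frame 1: 4.3. Distance in frame 2: 2.8.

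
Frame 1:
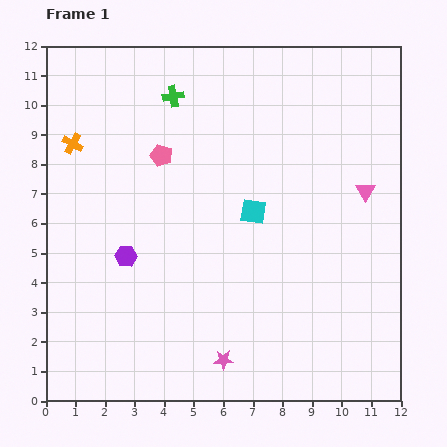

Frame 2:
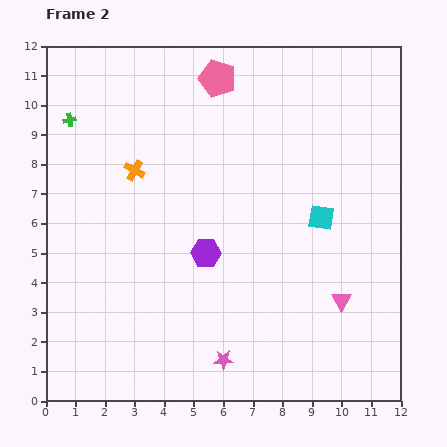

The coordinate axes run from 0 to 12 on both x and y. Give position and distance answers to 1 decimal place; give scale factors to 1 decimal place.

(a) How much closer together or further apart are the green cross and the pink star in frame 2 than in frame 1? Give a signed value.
+0.5

Distance in frame 1: 9.1. Distance in frame 2: 9.6.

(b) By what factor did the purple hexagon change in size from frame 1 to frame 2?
1.4×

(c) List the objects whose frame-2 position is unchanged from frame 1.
the pink star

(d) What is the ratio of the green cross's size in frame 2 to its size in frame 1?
0.6×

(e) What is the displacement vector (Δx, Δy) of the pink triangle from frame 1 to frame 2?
(-0.8, -3.7)

The pink triangle was at (10.8, 7.1) in frame 1 and (10.0, 3.4) in frame 2.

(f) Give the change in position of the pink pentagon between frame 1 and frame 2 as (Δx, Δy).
(1.9, 2.6)

The pink pentagon was at (3.9, 8.3) in frame 1 and (5.8, 10.9) in frame 2.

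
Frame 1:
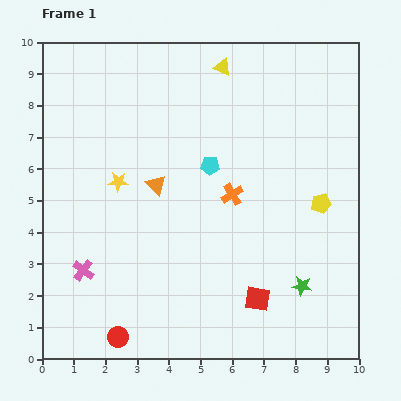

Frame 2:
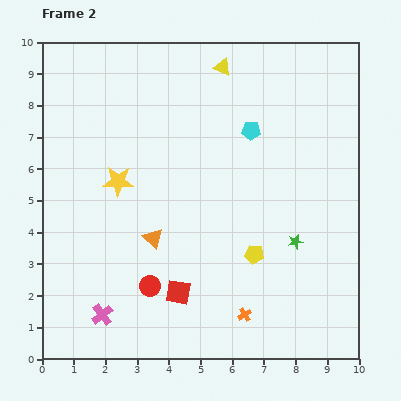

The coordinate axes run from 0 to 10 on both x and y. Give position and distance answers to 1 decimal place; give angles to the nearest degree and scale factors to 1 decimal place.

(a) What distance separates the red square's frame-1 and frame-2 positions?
2.5

The red square moved from (6.8, 1.9) to (4.3, 2.1), a distance of √(2.5² + 0.2²) ≈ 2.5.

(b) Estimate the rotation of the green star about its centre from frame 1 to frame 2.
20° counter-clockwise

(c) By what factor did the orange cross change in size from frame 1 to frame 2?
0.6×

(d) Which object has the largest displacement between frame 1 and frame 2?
the orange cross

(moved 3.8; next 2.6)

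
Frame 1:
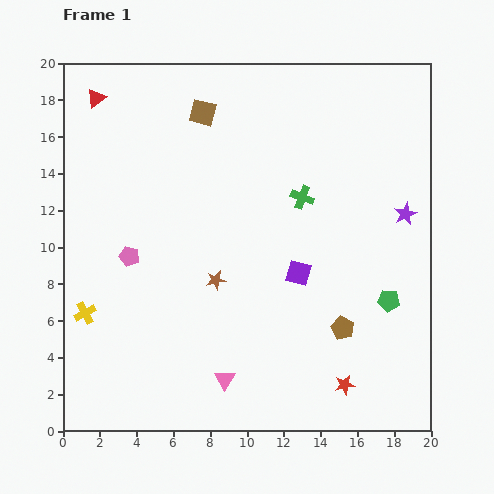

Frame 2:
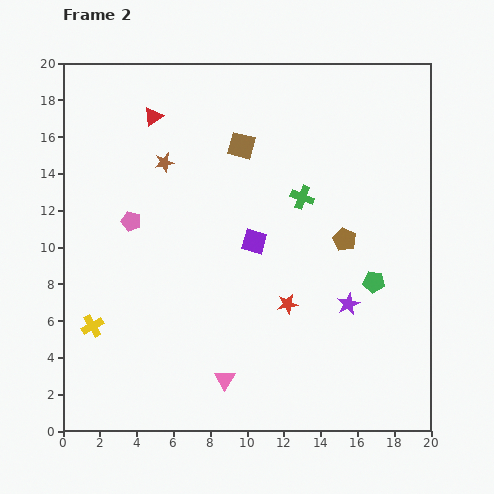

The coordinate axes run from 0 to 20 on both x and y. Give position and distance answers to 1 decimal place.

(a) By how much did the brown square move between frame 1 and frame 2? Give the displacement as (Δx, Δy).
(2.1, -1.8)

The brown square was at (7.6, 17.3) in frame 1 and (9.7, 15.5) in frame 2.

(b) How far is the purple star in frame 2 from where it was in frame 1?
5.8

The purple star moved from (18.6, 11.8) to (15.5, 6.9), a distance of √(3.1² + 4.9²) ≈ 5.8.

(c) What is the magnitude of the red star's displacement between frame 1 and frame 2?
5.4

The red star moved from (15.3, 2.5) to (12.2, 6.9), a distance of √(3.1² + 4.4²) ≈ 5.4.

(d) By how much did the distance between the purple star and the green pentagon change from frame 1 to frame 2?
-3.0

Distance in frame 1: 4.8. Distance in frame 2: 1.8.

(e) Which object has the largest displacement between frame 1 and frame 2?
the brown star

(moved 7.0; next 5.8)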